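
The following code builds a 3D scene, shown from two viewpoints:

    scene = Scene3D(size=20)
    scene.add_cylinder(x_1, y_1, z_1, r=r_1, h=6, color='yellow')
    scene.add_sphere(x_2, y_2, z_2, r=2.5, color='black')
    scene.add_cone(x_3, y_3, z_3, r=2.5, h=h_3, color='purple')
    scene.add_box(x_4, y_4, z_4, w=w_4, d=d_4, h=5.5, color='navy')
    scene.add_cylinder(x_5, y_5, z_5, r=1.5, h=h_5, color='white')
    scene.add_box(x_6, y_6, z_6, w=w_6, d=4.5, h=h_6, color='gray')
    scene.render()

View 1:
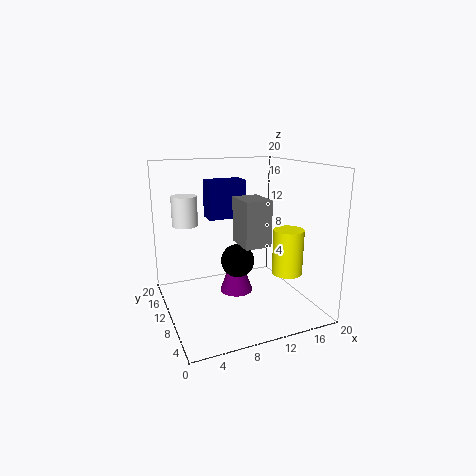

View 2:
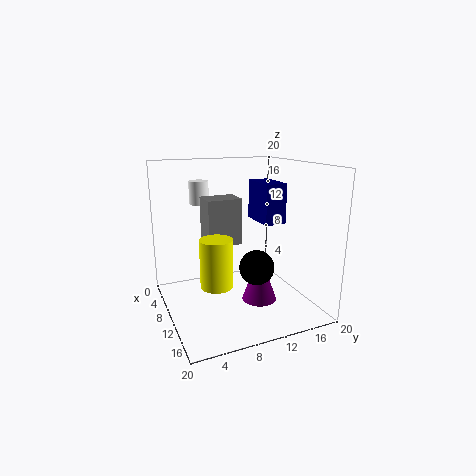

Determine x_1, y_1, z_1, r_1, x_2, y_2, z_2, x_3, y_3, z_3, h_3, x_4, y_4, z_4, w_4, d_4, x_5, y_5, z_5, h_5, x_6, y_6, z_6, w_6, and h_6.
x_1 = 15; y_1 = 5; z_1 = 6; r_1 = 2; x_2 = 11; y_2 = 12.5; z_2 = 5.5; x_3 = 11; y_3 = 13; z_3 = 0.5; h_3 = 7; x_4 = 7; y_4 = 13; z_4 = 12; w_4 = 5.5; d_4 = 3; x_5 = 2; y_5 = 7; z_5 = 13.5; h_5 = 3.5; x_6 = 9; y_6 = 5; z_6 = 10; w_6 = 3.5; h_6 = 6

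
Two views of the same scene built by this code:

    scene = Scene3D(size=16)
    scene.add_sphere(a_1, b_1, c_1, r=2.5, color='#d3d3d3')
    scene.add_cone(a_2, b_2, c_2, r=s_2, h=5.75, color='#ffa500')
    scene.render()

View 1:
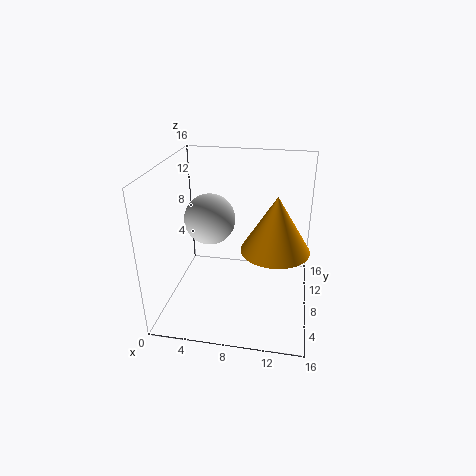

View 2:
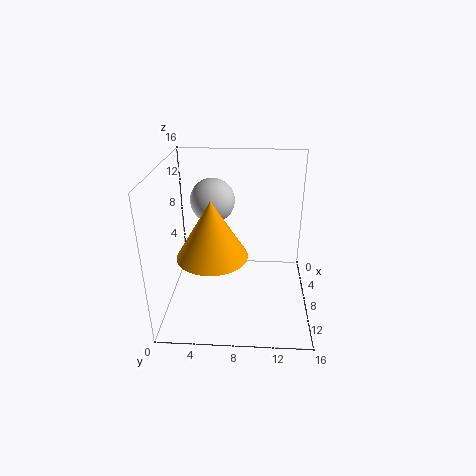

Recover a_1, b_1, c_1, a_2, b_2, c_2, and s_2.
a_1 = 5.75
b_1 = 5
c_1 = 11.5
a_2 = 12.25
b_2 = 5.75
c_2 = 8.25
s_2 = 3.5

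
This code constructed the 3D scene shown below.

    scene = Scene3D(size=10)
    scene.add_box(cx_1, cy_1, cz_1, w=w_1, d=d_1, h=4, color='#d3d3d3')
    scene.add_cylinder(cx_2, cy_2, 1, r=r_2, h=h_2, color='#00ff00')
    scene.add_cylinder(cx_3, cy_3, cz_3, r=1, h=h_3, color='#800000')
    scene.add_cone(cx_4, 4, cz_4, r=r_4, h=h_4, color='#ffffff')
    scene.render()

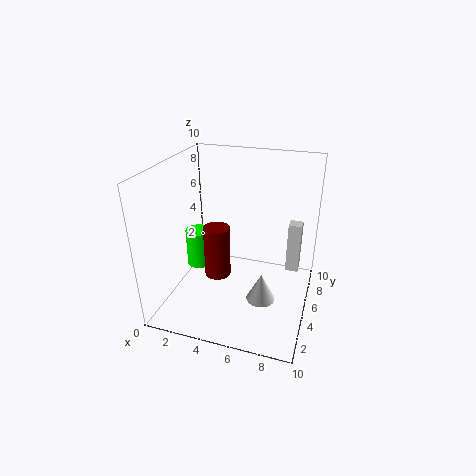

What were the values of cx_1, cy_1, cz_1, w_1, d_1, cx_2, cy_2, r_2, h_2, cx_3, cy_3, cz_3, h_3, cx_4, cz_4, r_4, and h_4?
cx_1 = 8; cy_1 = 8; cz_1 = 1; w_1 = 1; d_1 = 1; cx_2 = 1; cy_2 = 7; r_2 = 1; h_2 = 3; cx_3 = 3; cy_3 = 6; cz_3 = 1; h_3 = 4; cx_4 = 7; cz_4 = 1; r_4 = 1; h_4 = 2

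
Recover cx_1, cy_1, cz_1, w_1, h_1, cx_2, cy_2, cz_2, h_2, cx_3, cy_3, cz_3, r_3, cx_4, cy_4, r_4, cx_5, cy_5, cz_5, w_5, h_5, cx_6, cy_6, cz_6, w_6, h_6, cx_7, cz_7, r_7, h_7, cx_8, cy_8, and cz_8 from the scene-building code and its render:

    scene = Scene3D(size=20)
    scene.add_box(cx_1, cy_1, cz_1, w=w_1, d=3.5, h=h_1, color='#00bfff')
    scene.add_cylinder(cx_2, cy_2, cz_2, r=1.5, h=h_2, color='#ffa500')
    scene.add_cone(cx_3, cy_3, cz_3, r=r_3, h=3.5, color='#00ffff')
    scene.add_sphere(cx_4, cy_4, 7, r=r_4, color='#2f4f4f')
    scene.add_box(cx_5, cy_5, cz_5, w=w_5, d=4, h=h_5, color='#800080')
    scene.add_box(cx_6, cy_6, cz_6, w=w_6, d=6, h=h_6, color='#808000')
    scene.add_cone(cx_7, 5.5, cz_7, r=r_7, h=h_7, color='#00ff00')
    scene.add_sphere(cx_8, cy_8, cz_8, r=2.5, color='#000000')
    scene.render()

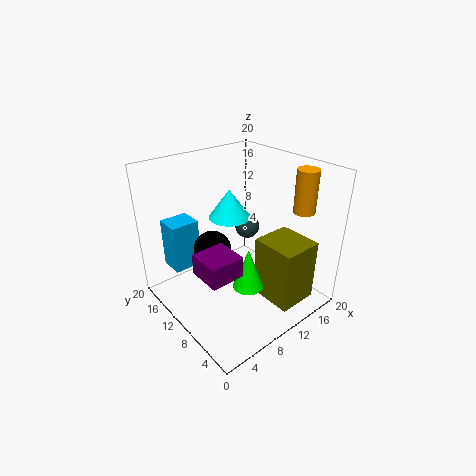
cx_1 = 2.5, cy_1 = 14.5, cz_1 = 5, w_1 = 4, h_1 = 7, cx_2 = 17.5, cy_2 = 5, cz_2 = 13.5, h_2 = 6, cx_3 = 7, cy_3 = 8, cz_3 = 15, r_3 = 2.5, cx_4 = 17, cy_4 = 16, r_4 = 2, cx_5 = 0.5, cy_5 = 2.5, cz_5 = 10.5, w_5 = 4, h_5 = 2.5, cx_6 = 10.5, cy_6 = 1, cz_6 = 2.5, w_6 = 5.5, h_6 = 8.5, cx_7 = 8, cz_7 = 5.5, r_7 = 2, h_7 = 5.5, cx_8 = 6, cy_8 = 10.5, cz_8 = 9.5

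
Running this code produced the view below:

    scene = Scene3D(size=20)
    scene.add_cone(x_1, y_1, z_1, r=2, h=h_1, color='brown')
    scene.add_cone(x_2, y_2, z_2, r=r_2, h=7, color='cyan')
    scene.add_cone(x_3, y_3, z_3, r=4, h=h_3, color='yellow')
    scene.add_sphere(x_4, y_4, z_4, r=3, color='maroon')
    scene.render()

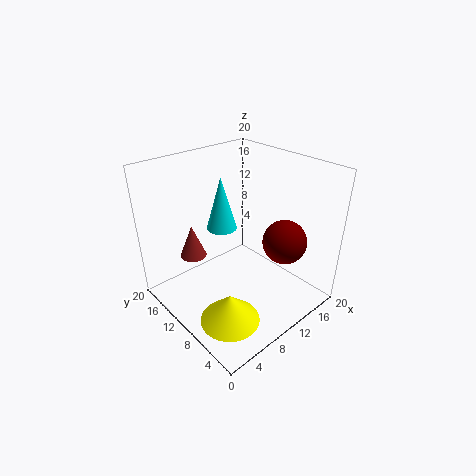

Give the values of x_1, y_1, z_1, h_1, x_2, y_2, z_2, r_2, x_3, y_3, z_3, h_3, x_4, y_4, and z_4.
x_1 = 7; y_1 = 17; z_1 = 5; h_1 = 5; x_2 = 8; y_2 = 11; z_2 = 12; r_2 = 2; x_3 = 5; y_3 = 6; z_3 = 1; h_3 = 4; x_4 = 14; y_4 = 5; z_4 = 10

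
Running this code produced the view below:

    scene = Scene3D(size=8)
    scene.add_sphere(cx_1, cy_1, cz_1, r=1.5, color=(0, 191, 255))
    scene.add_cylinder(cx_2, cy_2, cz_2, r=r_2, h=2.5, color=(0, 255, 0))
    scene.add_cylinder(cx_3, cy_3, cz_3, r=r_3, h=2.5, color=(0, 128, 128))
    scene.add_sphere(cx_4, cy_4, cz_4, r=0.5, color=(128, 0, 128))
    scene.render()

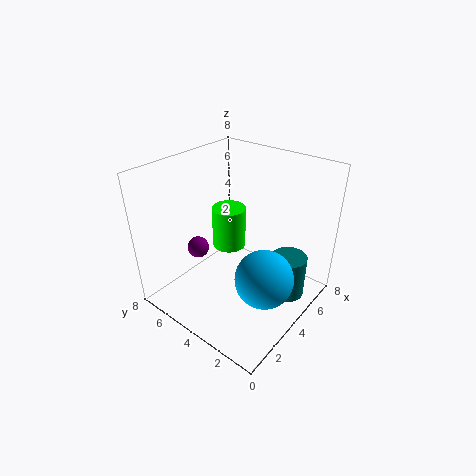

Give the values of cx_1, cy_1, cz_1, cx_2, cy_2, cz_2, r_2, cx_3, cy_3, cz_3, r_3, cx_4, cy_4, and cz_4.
cx_1 = 3; cy_1 = 1.5; cz_1 = 3; cx_2 = 5; cy_2 = 5.5; cz_2 = 2.5; r_2 = 1; cx_3 = 5.5; cy_3 = 1.5; cz_3 = 0.5; r_3 = 1; cx_4 = 1; cy_4 = 4; cz_4 = 5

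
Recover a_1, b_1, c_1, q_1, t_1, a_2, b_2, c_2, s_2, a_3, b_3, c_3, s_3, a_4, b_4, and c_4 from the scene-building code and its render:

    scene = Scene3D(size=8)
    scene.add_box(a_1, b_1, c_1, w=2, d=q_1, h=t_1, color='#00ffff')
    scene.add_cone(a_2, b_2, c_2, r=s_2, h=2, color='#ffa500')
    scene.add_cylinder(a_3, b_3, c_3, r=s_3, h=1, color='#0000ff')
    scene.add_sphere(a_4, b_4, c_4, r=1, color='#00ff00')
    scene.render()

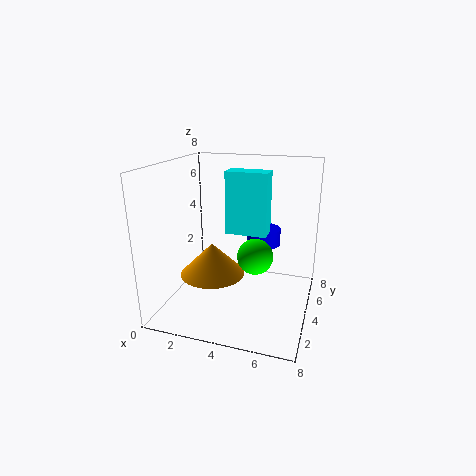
a_1 = 4; b_1 = 2; c_1 = 5; q_1 = 1; t_1 = 3; a_2 = 2; b_2 = 5; c_2 = 1; s_2 = 2; a_3 = 5; b_3 = 6; c_3 = 3; s_3 = 1; a_4 = 5; b_4 = 4; c_4 = 3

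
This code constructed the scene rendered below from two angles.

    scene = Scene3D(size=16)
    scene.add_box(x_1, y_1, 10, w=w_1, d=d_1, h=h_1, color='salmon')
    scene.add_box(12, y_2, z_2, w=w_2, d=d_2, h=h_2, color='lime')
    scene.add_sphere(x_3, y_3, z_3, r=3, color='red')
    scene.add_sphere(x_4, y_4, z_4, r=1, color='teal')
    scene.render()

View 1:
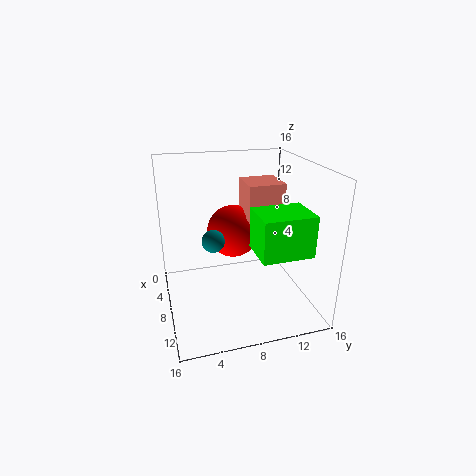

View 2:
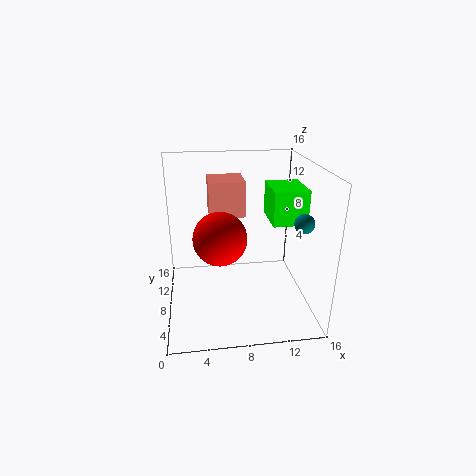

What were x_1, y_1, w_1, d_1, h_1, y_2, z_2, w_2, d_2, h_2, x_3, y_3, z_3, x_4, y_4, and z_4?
x_1 = 5
y_1 = 9
w_1 = 4
d_1 = 4
h_1 = 4
y_2 = 8
z_2 = 9
w_2 = 4
d_2 = 5
h_2 = 4
x_3 = 6
y_3 = 8
z_3 = 8
x_4 = 14
y_4 = 4
z_4 = 11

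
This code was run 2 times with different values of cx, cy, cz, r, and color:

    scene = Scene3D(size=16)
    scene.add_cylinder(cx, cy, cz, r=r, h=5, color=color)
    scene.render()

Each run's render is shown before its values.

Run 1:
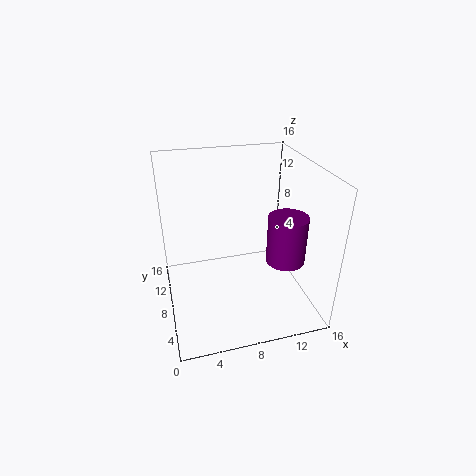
cx = 12, cy = 4, cz = 7, r = 2, color = 'purple'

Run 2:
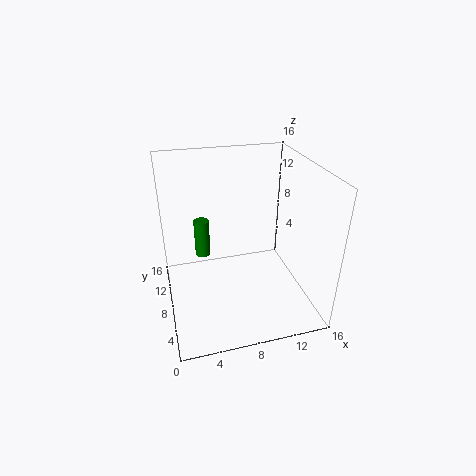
cx = 5, cy = 15, cz = 2, r = 1, color = 'green'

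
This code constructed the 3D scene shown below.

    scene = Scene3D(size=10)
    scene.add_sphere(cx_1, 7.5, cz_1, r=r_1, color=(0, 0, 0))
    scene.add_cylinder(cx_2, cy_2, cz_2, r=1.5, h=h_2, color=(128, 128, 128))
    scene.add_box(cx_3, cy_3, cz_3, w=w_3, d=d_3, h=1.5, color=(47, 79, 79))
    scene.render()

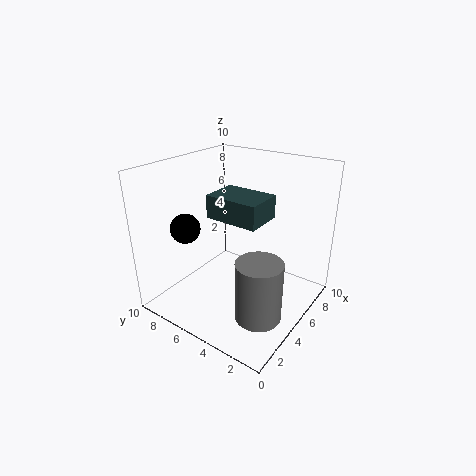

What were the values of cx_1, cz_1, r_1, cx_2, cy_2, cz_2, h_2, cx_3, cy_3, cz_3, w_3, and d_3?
cx_1 = 2.5; cz_1 = 6; r_1 = 1; cx_2 = 3; cy_2 = 2; cz_2 = 1; h_2 = 4; cx_3 = 3; cy_3 = 2.5; cz_3 = 7; w_3 = 2.5; d_3 = 3.5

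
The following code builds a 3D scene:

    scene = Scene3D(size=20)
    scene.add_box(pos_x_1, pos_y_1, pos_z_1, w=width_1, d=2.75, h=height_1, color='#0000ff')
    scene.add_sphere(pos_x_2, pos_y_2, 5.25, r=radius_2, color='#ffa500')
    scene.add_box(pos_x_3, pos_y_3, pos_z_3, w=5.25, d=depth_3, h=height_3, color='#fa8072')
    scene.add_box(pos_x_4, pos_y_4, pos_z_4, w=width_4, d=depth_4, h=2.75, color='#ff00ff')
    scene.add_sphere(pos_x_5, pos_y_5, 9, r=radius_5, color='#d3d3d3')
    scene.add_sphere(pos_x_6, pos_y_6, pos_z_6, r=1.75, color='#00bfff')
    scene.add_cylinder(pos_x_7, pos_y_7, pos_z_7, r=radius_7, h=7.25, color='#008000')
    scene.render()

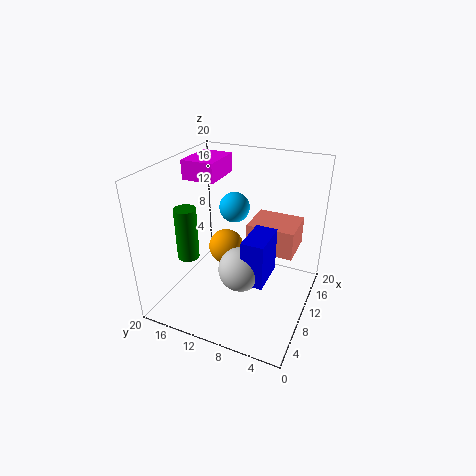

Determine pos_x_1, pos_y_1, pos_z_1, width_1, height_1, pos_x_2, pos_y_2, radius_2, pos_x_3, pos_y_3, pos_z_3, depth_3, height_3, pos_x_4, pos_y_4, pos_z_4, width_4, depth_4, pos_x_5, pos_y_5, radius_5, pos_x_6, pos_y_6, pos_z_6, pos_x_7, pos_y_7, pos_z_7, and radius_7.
pos_x_1 = 3.5
pos_y_1 = 4
pos_z_1 = 7.75
width_1 = 5
height_1 = 5.75
pos_x_2 = 14.25
pos_y_2 = 14
radius_2 = 2.75
pos_x_3 = 8.75
pos_y_3 = 2
pos_z_3 = 9.25
depth_3 = 6.25
height_3 = 3.75
pos_x_4 = 10.5
pos_y_4 = 14
pos_z_4 = 17
width_4 = 6.25
depth_4 = 4.75
pos_x_5 = 4.75
pos_y_5 = 7.25
radius_5 = 2.75
pos_x_6 = 5.75
pos_y_6 = 8.5
pos_z_6 = 16.75
pos_x_7 = 6.5
pos_y_7 = 16
pos_z_7 = 7.5
radius_7 = 1.5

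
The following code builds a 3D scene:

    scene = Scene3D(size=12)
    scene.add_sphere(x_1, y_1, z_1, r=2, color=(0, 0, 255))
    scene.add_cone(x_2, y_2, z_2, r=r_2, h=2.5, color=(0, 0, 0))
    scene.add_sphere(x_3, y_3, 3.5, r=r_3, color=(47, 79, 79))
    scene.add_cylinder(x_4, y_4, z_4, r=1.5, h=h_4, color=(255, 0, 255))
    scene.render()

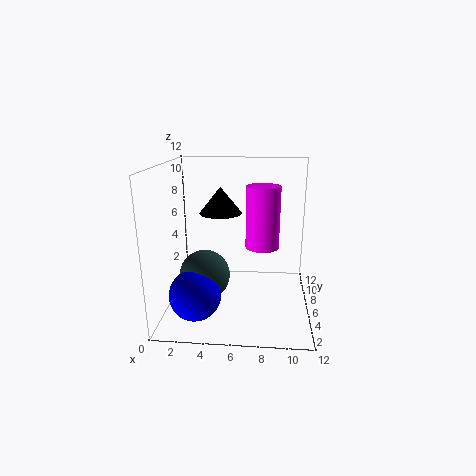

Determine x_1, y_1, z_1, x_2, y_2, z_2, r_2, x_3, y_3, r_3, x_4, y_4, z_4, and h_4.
x_1 = 3, y_1 = 2.5, z_1 = 2.5, x_2 = 4, y_2 = 10, z_2 = 7, r_2 = 2, x_3 = 3.5, y_3 = 4, r_3 = 2, x_4 = 8, y_4 = 8, z_4 = 4.5, h_4 = 5.5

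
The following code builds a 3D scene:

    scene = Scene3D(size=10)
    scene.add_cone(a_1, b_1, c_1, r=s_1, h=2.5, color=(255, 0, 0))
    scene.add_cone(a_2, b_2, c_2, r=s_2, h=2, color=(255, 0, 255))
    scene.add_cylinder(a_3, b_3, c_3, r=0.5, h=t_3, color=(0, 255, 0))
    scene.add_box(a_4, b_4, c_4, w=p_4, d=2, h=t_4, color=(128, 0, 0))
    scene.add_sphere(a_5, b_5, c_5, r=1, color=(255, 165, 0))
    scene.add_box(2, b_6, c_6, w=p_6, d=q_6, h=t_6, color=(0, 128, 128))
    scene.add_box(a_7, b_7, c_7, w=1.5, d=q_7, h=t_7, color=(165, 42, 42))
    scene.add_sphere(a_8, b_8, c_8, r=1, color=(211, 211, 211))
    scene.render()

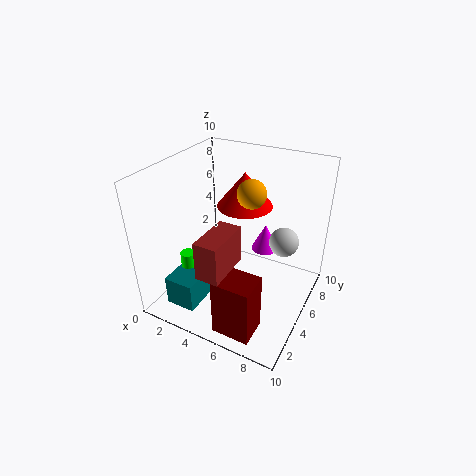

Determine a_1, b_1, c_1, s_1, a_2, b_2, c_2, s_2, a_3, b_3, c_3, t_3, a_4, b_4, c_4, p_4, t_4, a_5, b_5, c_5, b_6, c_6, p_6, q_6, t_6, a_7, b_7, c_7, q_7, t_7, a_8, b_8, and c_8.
a_1 = 4.5; b_1 = 7; c_1 = 6.5; s_1 = 2; a_2 = 6; b_2 = 7.5; c_2 = 3; s_2 = 1; a_3 = 2.5; b_3 = 2.5; c_3 = 2; t_3 = 2.5; a_4 = 5.5; b_4 = 0.5; c_4 = 0.5; p_4 = 2.5; t_4 = 4; a_5 = 5.5; b_5 = 6; c_5 = 8; b_6 = 0.5; c_6 = 1.5; p_6 = 2; q_6 = 2.5; t_6 = 2; a_7 = 4.5; b_7 = 0.5; c_7 = 4.5; q_7 = 3; t_7 = 2.5; a_8 = 8; b_8 = 6; c_8 = 5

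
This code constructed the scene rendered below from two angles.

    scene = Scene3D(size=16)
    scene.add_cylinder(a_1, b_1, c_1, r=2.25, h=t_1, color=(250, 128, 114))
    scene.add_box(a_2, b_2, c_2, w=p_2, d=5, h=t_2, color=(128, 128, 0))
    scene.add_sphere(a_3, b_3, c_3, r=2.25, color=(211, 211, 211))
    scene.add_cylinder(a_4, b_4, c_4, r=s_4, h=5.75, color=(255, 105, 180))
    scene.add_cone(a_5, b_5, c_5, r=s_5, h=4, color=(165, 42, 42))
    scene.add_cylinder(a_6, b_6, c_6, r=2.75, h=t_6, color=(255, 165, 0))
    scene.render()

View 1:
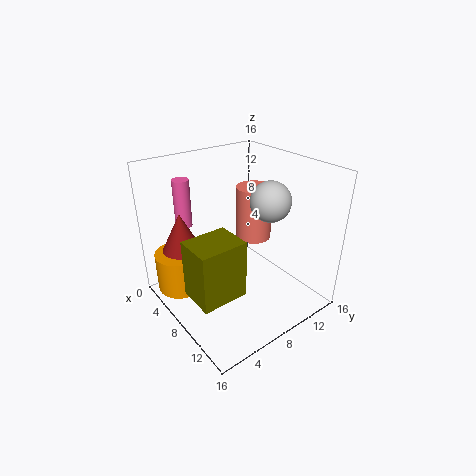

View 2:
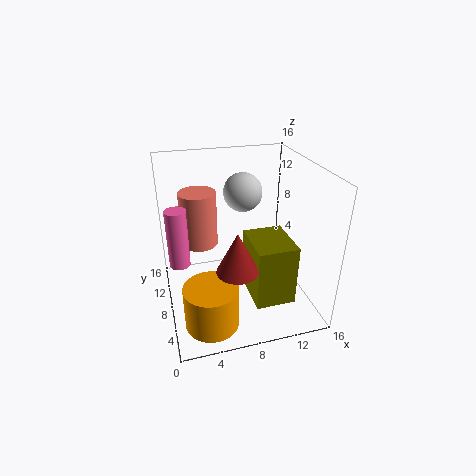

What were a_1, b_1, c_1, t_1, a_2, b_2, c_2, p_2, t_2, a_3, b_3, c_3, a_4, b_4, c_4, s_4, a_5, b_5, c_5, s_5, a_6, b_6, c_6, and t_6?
a_1 = 4.5; b_1 = 13.25; c_1 = 5; t_1 = 6.75; a_2 = 8; b_2 = 1; c_2 = 3.75; p_2 = 4; t_2 = 6.25; a_3 = 9.5; b_3 = 11.25; c_3 = 12; a_4 = 1.25; b_4 = 5; c_4 = 7.75; s_4 = 1; a_5 = 6.25; b_5 = 2; c_5 = 8; s_5 = 2; a_6 = 3.75; b_6 = 2.75; c_6 = 1.5; t_6 = 4.5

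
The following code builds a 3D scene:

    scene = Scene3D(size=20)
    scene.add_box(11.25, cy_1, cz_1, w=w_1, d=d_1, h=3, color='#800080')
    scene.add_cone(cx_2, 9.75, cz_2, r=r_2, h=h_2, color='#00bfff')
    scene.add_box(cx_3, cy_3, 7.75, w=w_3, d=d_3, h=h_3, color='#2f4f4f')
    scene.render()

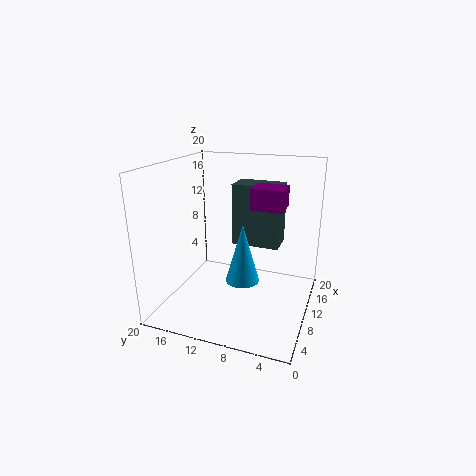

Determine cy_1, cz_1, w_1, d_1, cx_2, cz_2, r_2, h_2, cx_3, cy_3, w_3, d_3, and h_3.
cy_1 = 4.25
cz_1 = 13.75
w_1 = 4
d_1 = 4.5
cx_2 = 11.25
cz_2 = 2.75
r_2 = 2.5
h_2 = 8.75
cx_3 = 12.75
cy_3 = 5
w_3 = 4.25
d_3 = 7
h_3 = 9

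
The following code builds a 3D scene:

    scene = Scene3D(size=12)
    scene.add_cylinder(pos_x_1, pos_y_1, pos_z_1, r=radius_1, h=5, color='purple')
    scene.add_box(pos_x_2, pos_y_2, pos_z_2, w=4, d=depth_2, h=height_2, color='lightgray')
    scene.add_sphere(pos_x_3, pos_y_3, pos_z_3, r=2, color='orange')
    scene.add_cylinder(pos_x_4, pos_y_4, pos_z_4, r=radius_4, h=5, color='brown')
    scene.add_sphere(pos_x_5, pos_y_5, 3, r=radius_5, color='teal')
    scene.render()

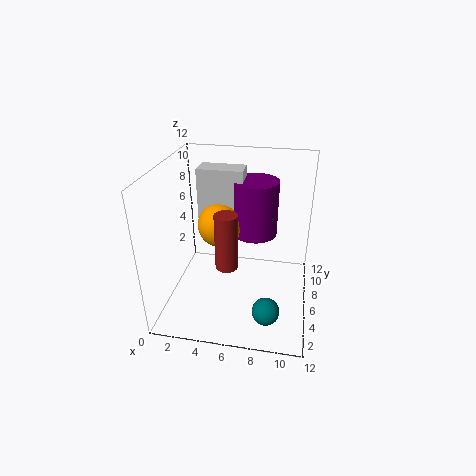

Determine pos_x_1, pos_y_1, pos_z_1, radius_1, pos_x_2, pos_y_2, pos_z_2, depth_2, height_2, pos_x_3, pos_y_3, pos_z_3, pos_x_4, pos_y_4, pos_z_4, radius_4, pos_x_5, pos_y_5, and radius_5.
pos_x_1 = 7
pos_y_1 = 9
pos_z_1 = 5
radius_1 = 2
pos_x_2 = 2
pos_y_2 = 8
pos_z_2 = 6
depth_2 = 2
height_2 = 5
pos_x_3 = 4
pos_y_3 = 8
pos_z_3 = 6
pos_x_4 = 5
pos_y_4 = 6
pos_z_4 = 3
radius_4 = 1
pos_x_5 = 9
pos_y_5 = 1
radius_5 = 1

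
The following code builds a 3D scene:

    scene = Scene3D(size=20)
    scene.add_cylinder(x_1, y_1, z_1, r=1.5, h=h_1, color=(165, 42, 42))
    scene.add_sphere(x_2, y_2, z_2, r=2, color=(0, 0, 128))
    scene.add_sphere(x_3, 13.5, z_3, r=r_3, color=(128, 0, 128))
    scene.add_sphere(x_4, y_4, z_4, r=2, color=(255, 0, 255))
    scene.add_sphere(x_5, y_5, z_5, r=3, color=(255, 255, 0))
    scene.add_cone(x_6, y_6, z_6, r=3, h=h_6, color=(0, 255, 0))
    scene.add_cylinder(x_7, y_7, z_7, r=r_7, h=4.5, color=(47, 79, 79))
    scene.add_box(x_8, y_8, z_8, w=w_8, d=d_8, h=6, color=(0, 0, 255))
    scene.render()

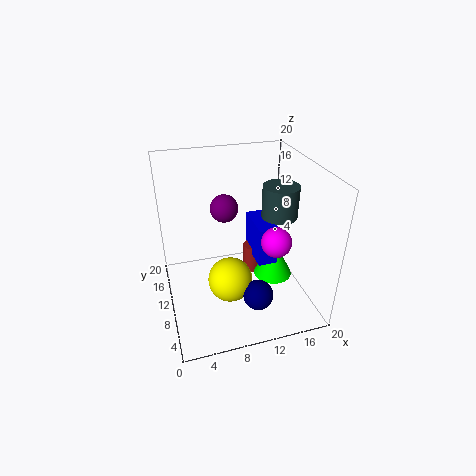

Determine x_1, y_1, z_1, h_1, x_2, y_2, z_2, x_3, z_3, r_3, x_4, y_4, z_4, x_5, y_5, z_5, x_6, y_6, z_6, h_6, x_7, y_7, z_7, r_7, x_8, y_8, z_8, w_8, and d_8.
x_1 = 14
y_1 = 15
z_1 = 0.5
h_1 = 4.5
x_2 = 11
y_2 = 4
z_2 = 4.5
x_3 = 9
z_3 = 13
r_3 = 2
x_4 = 14
y_4 = 6
z_4 = 11
x_5 = 8
y_5 = 7
z_5 = 5.5
x_6 = 16.5
y_6 = 12
z_6 = 1
h_6 = 6
x_7 = 16
y_7 = 10
z_7 = 12.5
r_7 = 2.5
x_8 = 13.5
y_8 = 10.5
z_8 = 4
w_8 = 3
d_8 = 6.5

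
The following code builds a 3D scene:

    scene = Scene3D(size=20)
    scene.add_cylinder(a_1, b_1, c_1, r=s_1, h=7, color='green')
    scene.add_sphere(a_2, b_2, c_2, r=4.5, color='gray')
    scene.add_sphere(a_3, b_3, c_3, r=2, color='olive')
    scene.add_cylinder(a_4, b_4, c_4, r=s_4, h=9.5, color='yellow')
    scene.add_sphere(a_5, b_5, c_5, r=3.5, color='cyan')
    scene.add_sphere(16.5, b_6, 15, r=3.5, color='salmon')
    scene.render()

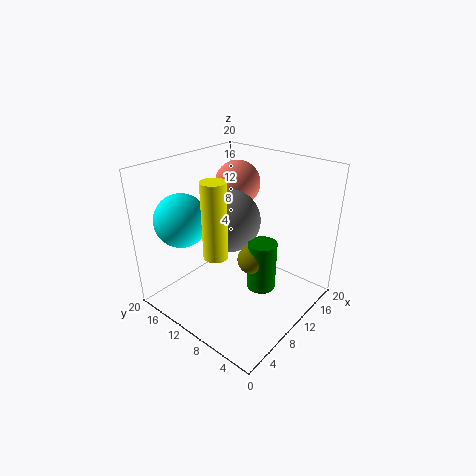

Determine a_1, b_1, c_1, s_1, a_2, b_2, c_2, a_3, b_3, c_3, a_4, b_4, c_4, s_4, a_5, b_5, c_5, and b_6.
a_1 = 11
b_1 = 6.5
c_1 = 3
s_1 = 2
a_2 = 11
b_2 = 12.5
c_2 = 11.5
a_3 = 10
b_3 = 7.5
c_3 = 7.5
a_4 = 4
b_4 = 8.5
c_4 = 10.5
s_4 = 1.5
a_5 = 4
b_5 = 14.5
c_5 = 13.5
b_6 = 15.5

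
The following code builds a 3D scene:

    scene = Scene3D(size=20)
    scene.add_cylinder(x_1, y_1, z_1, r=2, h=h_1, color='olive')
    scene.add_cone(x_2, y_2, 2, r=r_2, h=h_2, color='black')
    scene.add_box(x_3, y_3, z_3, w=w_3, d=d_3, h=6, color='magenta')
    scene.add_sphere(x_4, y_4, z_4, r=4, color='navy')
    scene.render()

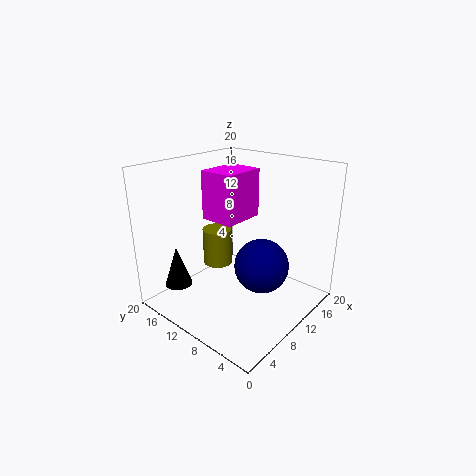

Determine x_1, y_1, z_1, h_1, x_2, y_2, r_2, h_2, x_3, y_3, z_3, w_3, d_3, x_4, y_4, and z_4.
x_1 = 8
y_1 = 12
z_1 = 6.5
h_1 = 5
x_2 = 5
y_2 = 17.5
r_2 = 2
h_2 = 6
x_3 = 5
y_3 = 7
z_3 = 14
w_3 = 5.5
d_3 = 4.5
x_4 = 13
y_4 = 8
z_4 = 5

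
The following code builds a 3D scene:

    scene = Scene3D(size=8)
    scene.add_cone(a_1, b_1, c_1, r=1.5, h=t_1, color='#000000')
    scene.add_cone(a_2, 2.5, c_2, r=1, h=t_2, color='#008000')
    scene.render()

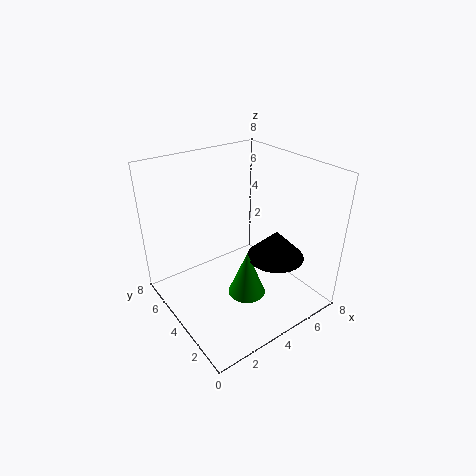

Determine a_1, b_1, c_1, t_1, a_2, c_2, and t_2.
a_1 = 5, b_1 = 2, c_1 = 3.5, t_1 = 1.5, a_2 = 3.5, c_2 = 1.5, t_2 = 2.5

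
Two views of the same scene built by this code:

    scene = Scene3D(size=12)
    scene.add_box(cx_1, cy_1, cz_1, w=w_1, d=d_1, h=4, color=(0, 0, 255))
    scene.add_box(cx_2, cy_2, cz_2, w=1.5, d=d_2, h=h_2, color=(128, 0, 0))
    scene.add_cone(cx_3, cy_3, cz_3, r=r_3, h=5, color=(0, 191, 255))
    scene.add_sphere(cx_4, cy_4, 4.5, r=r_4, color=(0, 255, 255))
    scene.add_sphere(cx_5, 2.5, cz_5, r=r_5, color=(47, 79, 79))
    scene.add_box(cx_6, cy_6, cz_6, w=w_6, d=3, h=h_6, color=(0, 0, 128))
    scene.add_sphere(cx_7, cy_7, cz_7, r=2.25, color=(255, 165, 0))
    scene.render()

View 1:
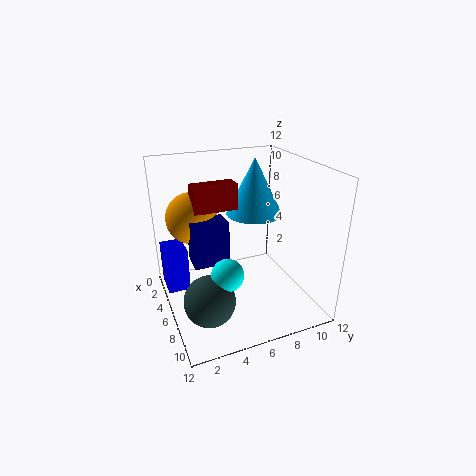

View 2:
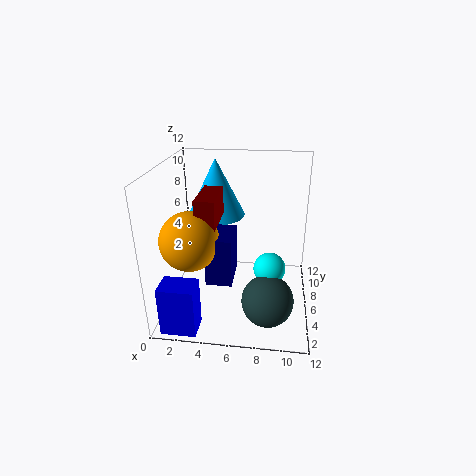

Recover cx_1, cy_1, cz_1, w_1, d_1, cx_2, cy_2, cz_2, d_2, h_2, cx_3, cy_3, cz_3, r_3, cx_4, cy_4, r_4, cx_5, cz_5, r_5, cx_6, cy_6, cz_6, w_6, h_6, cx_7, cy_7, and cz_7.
cx_1 = 0.75
cy_1 = 0.25
cz_1 = 0.25
w_1 = 2.75
d_1 = 2
cx_2 = 3.25
cy_2 = 2.75
cz_2 = 8
d_2 = 3.75
h_2 = 2.25
cx_3 = 3.75
cy_3 = 8.5
cz_3 = 7
r_3 = 2.5
cx_4 = 8.75
cy_4 = 4
r_4 = 1.25
cx_5 = 8.75
cz_5 = 2.5
r_5 = 2
cx_6 = 4
cy_6 = 2.25
cz_6 = 3.75
w_6 = 2
h_6 = 3.75
cx_7 = 2.75
cy_7 = 3
cz_7 = 7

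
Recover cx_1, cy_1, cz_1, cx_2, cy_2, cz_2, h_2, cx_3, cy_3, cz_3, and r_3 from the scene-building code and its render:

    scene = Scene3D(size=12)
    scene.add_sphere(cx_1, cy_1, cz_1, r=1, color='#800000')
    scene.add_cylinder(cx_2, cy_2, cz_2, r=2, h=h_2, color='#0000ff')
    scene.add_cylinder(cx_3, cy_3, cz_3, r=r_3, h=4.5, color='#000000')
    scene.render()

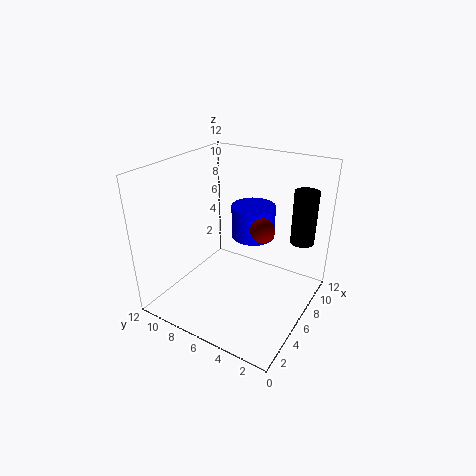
cx_1 = 6.5
cy_1 = 4
cz_1 = 7
cx_2 = 9.5
cy_2 = 6.5
cz_2 = 4.5
h_2 = 3
cx_3 = 9
cy_3 = 1.5
cz_3 = 5.5
r_3 = 1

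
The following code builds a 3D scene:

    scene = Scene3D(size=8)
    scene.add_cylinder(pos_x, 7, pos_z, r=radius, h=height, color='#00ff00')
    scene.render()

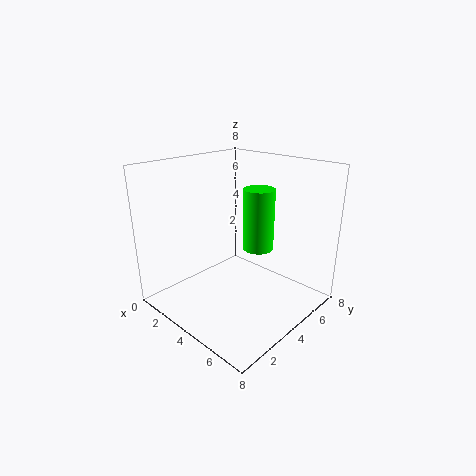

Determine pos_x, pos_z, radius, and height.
pos_x = 3, pos_z = 2, radius = 1, height = 4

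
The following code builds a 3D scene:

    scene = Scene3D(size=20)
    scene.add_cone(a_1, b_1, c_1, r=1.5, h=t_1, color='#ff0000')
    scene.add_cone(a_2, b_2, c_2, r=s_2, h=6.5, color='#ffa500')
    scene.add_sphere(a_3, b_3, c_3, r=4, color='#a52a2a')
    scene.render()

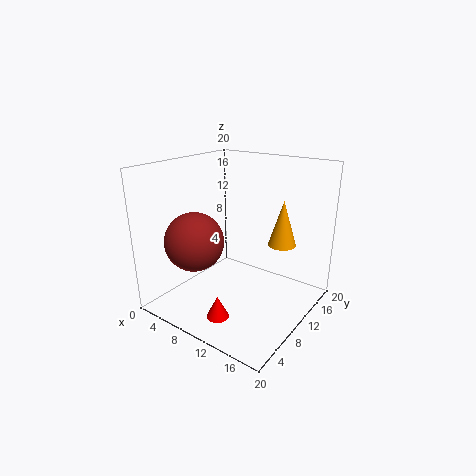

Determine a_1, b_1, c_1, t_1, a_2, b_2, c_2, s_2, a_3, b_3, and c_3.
a_1 = 11, b_1 = 4, c_1 = 1, t_1 = 3, a_2 = 14.5, b_2 = 14.5, c_2 = 8.5, s_2 = 2, a_3 = 6, b_3 = 5.5, c_3 = 10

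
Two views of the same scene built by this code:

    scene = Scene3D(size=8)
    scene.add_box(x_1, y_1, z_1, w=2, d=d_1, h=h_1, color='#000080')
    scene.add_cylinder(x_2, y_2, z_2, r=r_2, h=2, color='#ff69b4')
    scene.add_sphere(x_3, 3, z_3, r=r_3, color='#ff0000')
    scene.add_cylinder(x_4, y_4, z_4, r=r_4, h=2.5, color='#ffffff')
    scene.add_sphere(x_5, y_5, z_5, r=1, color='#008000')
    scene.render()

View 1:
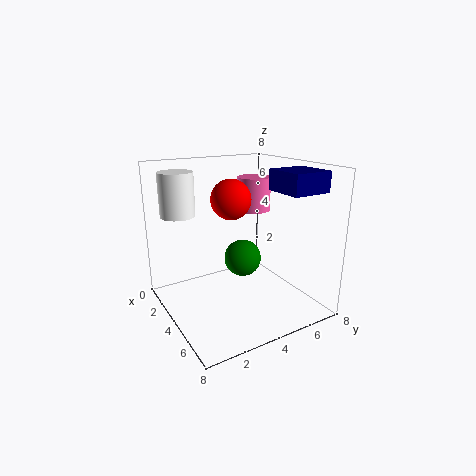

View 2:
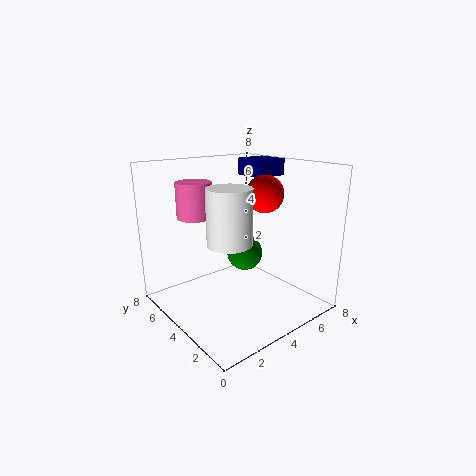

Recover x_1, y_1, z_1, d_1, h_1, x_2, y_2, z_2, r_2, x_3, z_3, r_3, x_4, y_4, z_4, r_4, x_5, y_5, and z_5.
x_1 = 6, y_1 = 4.5, z_1 = 7, d_1 = 2, h_1 = 1, x_2 = 2.5, y_2 = 6, z_2 = 5, r_2 = 1, x_3 = 5, z_3 = 6.5, r_3 = 1, x_4 = 1.5, y_4 = 1.5, z_4 = 5, r_4 = 1, x_5 = 4.5, y_5 = 4, z_5 = 3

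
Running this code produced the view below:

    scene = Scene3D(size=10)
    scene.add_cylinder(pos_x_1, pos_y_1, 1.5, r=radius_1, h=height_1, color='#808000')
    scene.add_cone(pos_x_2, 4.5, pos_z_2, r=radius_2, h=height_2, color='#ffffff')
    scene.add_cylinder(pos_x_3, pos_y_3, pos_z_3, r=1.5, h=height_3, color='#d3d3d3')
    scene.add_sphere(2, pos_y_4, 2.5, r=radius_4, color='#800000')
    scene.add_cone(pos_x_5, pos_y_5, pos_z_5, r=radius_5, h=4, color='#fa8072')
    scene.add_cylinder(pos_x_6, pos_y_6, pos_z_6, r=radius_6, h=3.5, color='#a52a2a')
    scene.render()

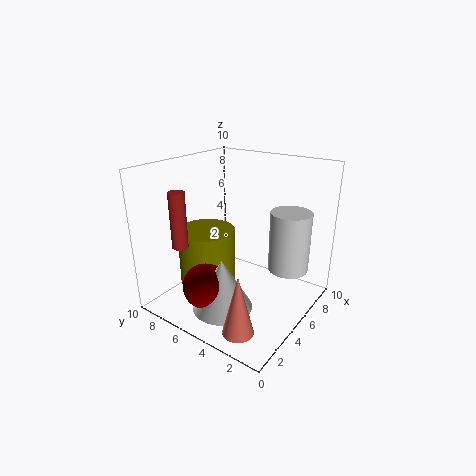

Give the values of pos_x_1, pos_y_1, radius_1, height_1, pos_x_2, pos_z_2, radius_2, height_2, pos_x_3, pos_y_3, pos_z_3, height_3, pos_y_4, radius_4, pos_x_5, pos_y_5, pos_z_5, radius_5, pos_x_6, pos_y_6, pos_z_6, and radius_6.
pos_x_1 = 4, pos_y_1 = 7, radius_1 = 2, height_1 = 4, pos_x_2 = 2.5, pos_z_2 = 1, radius_2 = 2, height_2 = 3.5, pos_x_3 = 8, pos_y_3 = 2.5, pos_z_3 = 2, height_3 = 4.5, pos_y_4 = 5.5, radius_4 = 1.5, pos_x_5 = 1.5, pos_y_5 = 2.5, pos_z_5 = 0.5, radius_5 = 1, pos_x_6 = 1, pos_y_6 = 6.5, pos_z_6 = 5.5, radius_6 = 0.5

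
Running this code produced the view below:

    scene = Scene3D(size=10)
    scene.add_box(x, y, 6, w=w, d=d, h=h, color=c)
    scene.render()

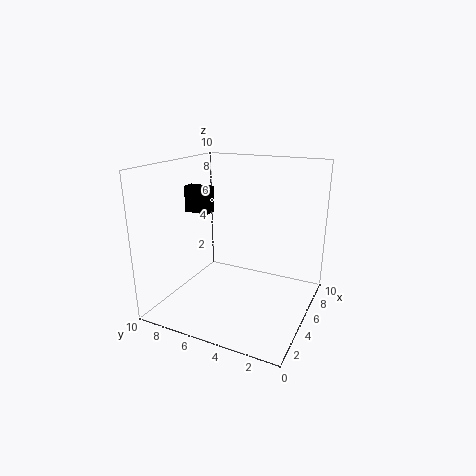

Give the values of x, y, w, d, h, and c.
x = 6, y = 8, w = 1, d = 2, h = 2, c = 'black'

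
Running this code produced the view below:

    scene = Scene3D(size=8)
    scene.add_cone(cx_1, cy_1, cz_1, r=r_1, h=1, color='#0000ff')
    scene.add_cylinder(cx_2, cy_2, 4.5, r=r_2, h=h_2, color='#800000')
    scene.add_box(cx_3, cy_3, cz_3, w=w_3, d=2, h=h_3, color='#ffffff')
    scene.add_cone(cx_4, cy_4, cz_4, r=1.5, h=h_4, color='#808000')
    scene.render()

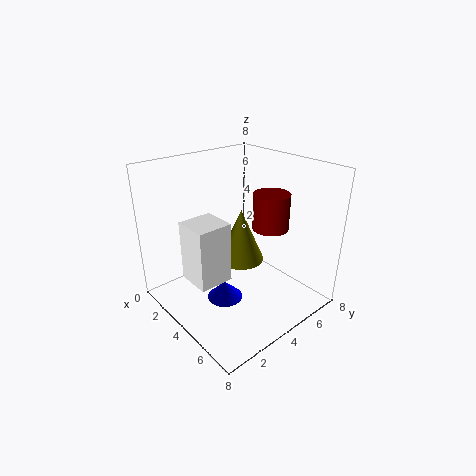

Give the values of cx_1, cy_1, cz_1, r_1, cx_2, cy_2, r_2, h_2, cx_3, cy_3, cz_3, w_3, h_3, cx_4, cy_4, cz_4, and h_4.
cx_1 = 4
cy_1 = 3
cz_1 = 0.5
r_1 = 1
cx_2 = 5
cy_2 = 5.5
r_2 = 1
h_2 = 2
cx_3 = 2
cy_3 = 1.5
cz_3 = 1.5
w_3 = 2
h_3 = 3.5
cx_4 = 2
cy_4 = 6
cz_4 = 1
h_4 = 3.5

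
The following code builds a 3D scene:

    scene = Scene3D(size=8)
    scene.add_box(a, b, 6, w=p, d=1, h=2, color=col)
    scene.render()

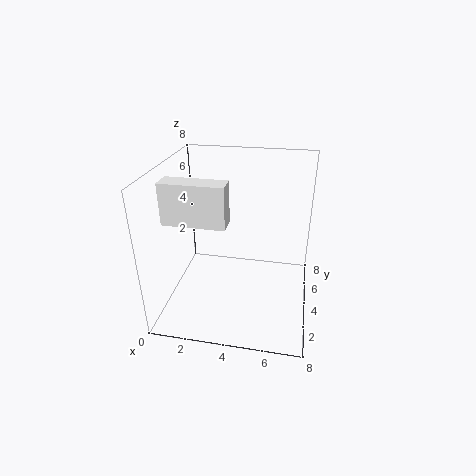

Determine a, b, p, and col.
a = 1; b = 1; p = 3; col = 'white'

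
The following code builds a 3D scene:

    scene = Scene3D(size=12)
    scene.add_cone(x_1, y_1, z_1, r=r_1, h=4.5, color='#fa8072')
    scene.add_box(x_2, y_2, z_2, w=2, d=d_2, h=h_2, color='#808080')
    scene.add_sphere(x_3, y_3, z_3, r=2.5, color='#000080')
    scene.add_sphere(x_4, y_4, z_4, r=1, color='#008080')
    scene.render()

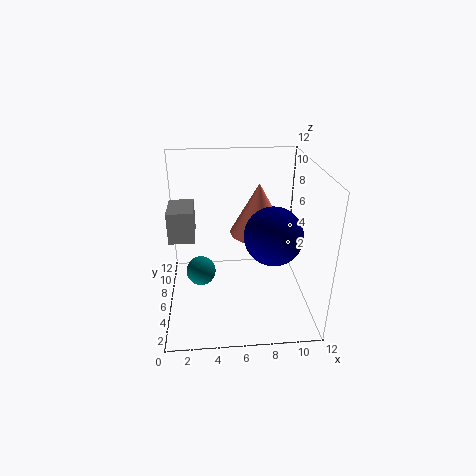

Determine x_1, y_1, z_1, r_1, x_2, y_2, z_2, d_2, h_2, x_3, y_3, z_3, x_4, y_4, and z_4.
x_1 = 8
y_1 = 8
z_1 = 5.5
r_1 = 2.5
x_2 = 0.5
y_2 = 4.5
z_2 = 6.5
d_2 = 3
h_2 = 2.5
x_3 = 9
y_3 = 6
z_3 = 6
x_4 = 3
y_4 = 1.5
z_4 = 6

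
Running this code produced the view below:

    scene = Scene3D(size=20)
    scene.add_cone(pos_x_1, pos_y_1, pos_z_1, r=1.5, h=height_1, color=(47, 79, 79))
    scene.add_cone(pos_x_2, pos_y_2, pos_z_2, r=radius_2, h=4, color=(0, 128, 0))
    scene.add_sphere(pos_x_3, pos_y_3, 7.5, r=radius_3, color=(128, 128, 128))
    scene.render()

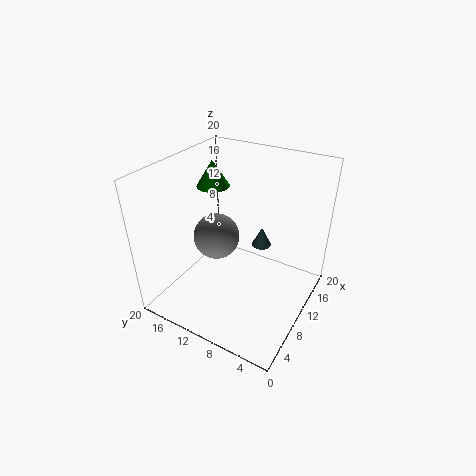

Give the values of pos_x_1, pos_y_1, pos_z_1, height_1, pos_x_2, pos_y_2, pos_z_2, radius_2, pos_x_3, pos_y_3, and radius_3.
pos_x_1 = 15.5; pos_y_1 = 9; pos_z_1 = 6; height_1 = 3; pos_x_2 = 14.5; pos_y_2 = 17; pos_z_2 = 14.5; radius_2 = 2.5; pos_x_3 = 12; pos_y_3 = 15; radius_3 = 3.5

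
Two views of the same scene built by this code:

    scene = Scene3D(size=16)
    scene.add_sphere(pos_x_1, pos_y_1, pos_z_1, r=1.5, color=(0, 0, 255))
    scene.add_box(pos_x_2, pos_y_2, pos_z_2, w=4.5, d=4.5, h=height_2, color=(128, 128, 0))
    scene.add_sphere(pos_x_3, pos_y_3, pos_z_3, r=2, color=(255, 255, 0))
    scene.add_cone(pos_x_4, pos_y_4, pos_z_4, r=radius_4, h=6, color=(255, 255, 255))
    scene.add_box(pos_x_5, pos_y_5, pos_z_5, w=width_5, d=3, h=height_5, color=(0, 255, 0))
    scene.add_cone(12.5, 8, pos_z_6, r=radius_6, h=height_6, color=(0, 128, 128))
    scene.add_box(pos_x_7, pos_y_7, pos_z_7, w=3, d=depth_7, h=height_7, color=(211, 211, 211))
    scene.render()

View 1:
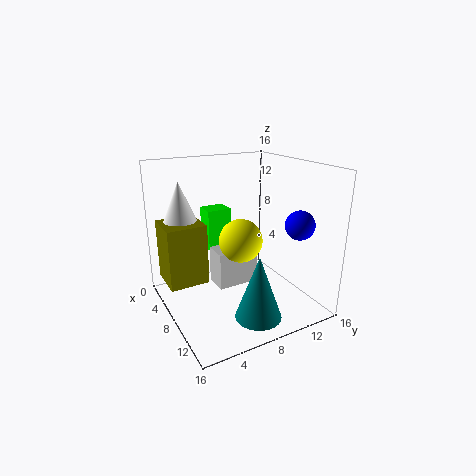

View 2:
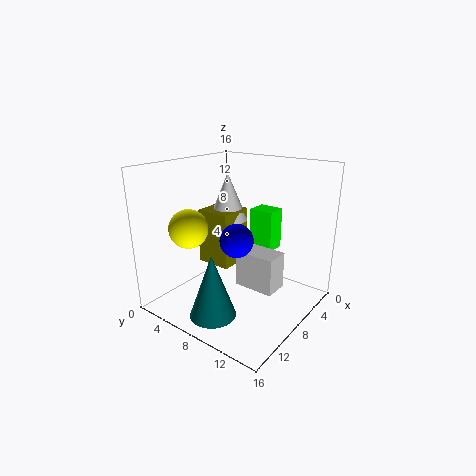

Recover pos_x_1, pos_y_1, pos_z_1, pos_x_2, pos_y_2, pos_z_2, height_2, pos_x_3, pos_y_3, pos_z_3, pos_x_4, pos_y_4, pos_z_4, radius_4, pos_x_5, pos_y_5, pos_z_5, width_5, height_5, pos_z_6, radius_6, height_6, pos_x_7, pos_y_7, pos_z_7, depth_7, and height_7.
pos_x_1 = 13.5; pos_y_1 = 12; pos_z_1 = 10.5; pos_x_2 = 2; pos_y_2 = 0.5; pos_z_2 = 2.5; height_2 = 7; pos_x_3 = 13; pos_y_3 = 5.5; pos_z_3 = 10; pos_x_4 = 3.5; pos_y_4 = 3; pos_z_4 = 8; radius_4 = 2.5; pos_x_5 = 1; pos_y_5 = 6.5; pos_z_5 = 5; width_5 = 2.5; height_5 = 5; pos_z_6 = 0.5; radius_6 = 2.5; height_6 = 7; pos_x_7 = 3.5; pos_y_7 = 6.5; pos_z_7 = 1; depth_7 = 5; height_7 = 4.5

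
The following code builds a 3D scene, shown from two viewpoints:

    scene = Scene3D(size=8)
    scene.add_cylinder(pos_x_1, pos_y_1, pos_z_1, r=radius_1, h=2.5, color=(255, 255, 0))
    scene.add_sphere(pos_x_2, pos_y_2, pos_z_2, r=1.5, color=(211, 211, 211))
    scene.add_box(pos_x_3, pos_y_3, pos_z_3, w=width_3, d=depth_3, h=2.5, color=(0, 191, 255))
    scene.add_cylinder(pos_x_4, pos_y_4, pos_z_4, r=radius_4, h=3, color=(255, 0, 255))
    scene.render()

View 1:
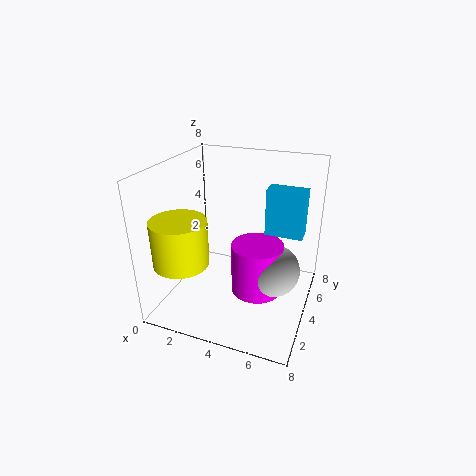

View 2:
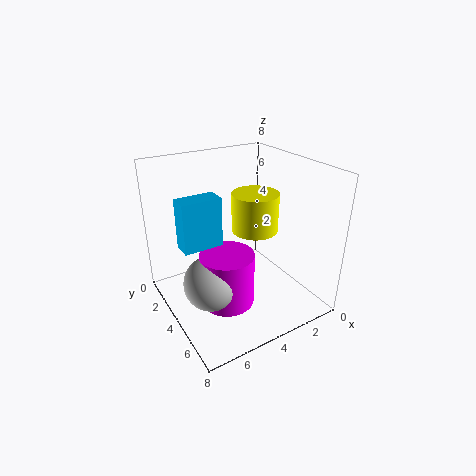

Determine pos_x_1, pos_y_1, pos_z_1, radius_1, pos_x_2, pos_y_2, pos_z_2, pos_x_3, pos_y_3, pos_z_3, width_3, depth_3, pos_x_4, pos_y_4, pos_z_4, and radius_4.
pos_x_1 = 1.5
pos_y_1 = 2
pos_z_1 = 3
radius_1 = 1.5
pos_x_2 = 6
pos_y_2 = 4.5
pos_z_2 = 2
pos_x_3 = 5.5
pos_y_3 = 4
pos_z_3 = 4.5
width_3 = 2
depth_3 = 1
pos_x_4 = 5
pos_y_4 = 4.5
pos_z_4 = 0.5
radius_4 = 1.5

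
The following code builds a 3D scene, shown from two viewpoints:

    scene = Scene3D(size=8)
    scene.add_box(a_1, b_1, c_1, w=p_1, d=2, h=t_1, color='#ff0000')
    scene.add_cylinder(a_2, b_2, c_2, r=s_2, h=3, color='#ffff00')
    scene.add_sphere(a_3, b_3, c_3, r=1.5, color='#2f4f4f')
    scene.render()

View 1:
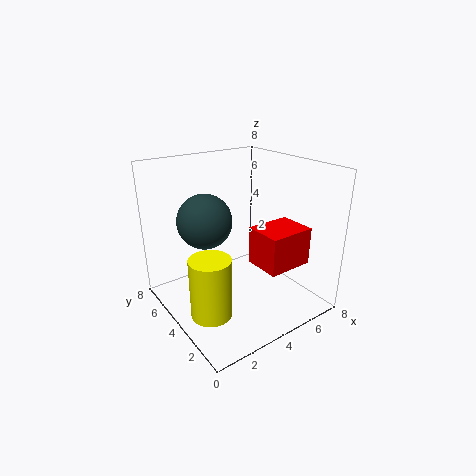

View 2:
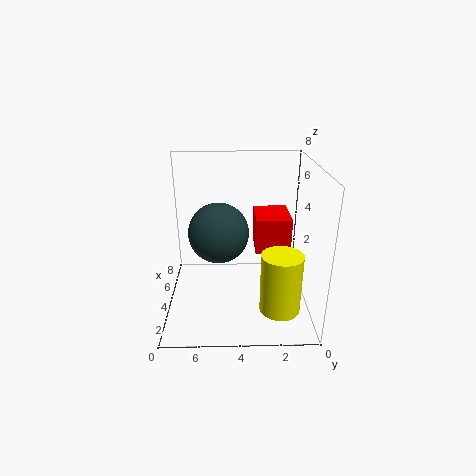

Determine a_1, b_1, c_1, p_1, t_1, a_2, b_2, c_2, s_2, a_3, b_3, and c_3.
a_1 = 4
b_1 = 1
c_1 = 3
p_1 = 2.5
t_1 = 2
a_2 = 1
b_2 = 2
c_2 = 1.5
s_2 = 1
a_3 = 2.5
b_3 = 5
c_3 = 5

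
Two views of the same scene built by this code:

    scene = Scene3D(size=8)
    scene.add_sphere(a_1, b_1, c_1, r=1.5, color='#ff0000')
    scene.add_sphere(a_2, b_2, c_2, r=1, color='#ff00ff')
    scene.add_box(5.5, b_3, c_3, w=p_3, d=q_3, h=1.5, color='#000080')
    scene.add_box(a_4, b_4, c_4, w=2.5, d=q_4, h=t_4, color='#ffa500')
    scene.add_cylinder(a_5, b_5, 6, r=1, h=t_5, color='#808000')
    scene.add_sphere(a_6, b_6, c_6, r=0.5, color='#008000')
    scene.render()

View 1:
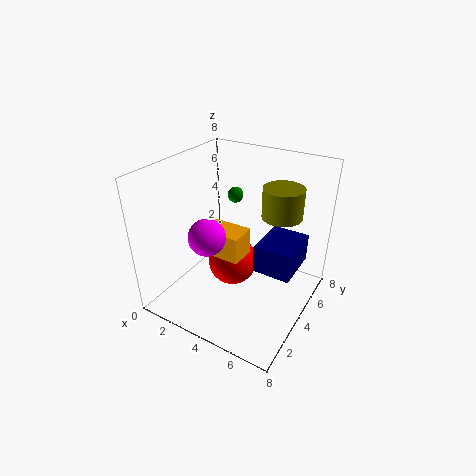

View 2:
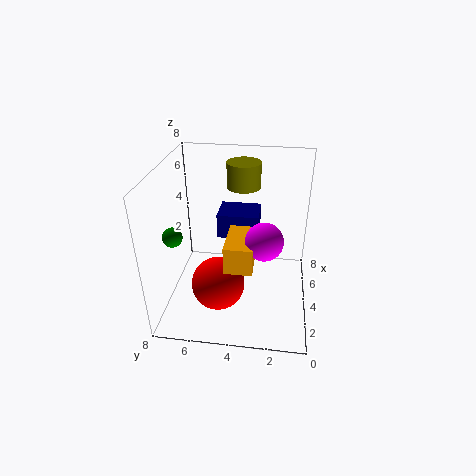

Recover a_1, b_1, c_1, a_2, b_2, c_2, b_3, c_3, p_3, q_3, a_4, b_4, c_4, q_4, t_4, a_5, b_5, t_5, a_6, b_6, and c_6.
a_1 = 3
b_1 = 5
c_1 = 1.5
a_2 = 3
b_2 = 2.5
c_2 = 4.5
b_3 = 3
c_3 = 3
p_3 = 2
q_3 = 2.5
a_4 = 2
b_4 = 3
c_4 = 3
q_4 = 1.5
t_4 = 1.5
a_5 = 6.5
b_5 = 4
t_5 = 1.5
a_6 = 2
b_6 = 7
c_6 = 5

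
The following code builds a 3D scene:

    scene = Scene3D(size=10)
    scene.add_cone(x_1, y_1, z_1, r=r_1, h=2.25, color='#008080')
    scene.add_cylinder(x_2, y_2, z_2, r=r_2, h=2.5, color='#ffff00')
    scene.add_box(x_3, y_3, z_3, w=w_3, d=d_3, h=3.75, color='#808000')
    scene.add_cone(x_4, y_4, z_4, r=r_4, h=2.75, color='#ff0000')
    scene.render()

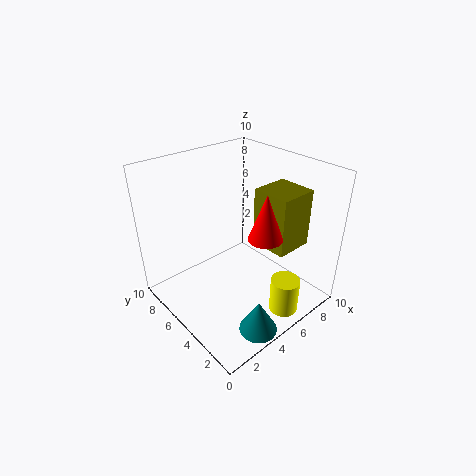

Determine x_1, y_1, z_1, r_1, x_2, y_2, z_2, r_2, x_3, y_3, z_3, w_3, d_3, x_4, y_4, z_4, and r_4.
x_1 = 3.5
y_1 = 1.25
z_1 = 0.25
r_1 = 1.25
x_2 = 6.25
y_2 = 1.5
z_2 = 0.25
r_2 = 1
x_3 = 5.25
y_3 = 1.25
z_3 = 5.25
w_3 = 2.5
d_3 = 2.5
x_4 = 4
y_4 = 1.5
z_4 = 7
r_4 = 1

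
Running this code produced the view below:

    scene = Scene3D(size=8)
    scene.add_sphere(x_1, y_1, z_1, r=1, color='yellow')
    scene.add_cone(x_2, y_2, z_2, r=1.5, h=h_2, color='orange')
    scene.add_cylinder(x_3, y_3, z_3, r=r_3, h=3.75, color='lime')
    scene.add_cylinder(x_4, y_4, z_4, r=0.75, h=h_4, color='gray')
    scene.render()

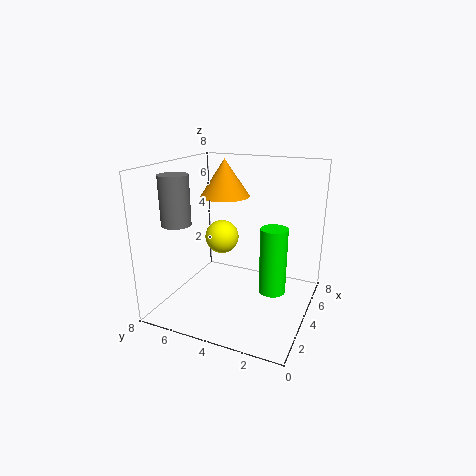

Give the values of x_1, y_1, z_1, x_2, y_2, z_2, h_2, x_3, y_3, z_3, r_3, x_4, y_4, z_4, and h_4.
x_1 = 5
y_1 = 5.5
z_1 = 3.5
x_2 = 6
y_2 = 5.75
z_2 = 5.75
h_2 = 2.25
x_3 = 4.25
y_3 = 2
z_3 = 1
r_3 = 0.75
x_4 = 1.5
y_4 = 6.25
z_4 = 5.25
h_4 = 2.5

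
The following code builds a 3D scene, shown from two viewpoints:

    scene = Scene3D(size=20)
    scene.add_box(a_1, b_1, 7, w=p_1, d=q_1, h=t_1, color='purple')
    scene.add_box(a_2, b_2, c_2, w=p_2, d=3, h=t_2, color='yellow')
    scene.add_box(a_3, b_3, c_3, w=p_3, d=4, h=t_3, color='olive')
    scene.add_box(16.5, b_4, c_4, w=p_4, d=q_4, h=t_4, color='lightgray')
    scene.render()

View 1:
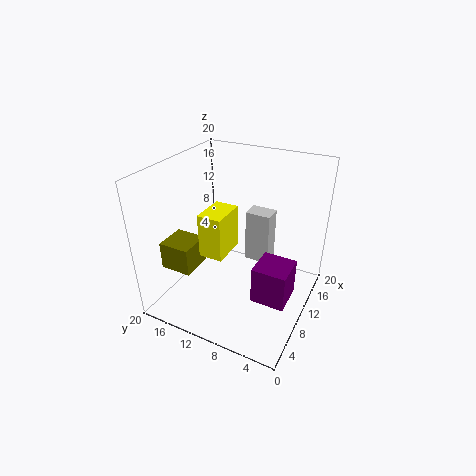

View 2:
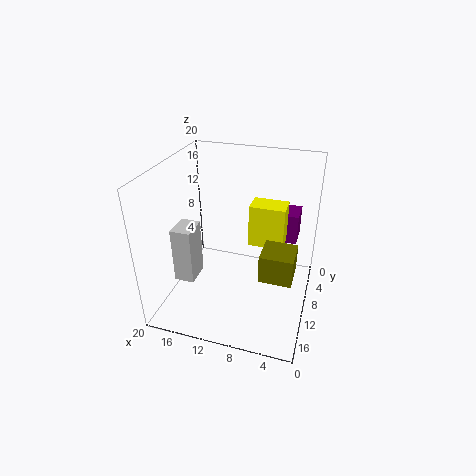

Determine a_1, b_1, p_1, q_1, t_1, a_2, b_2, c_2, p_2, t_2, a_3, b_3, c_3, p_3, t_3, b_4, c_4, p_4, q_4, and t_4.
a_1 = 2.5, b_1 = 0.5, p_1 = 4, q_1 = 4, t_1 = 4.5, a_2 = 3.5, b_2 = 9, c_2 = 10.5, p_2 = 4.5, t_2 = 5.5, a_3 = 1.5, b_3 = 12.5, c_3 = 8.5, p_3 = 4, t_3 = 3.5, b_4 = 8, c_4 = 2, p_4 = 3, q_4 = 4, t_4 = 8.5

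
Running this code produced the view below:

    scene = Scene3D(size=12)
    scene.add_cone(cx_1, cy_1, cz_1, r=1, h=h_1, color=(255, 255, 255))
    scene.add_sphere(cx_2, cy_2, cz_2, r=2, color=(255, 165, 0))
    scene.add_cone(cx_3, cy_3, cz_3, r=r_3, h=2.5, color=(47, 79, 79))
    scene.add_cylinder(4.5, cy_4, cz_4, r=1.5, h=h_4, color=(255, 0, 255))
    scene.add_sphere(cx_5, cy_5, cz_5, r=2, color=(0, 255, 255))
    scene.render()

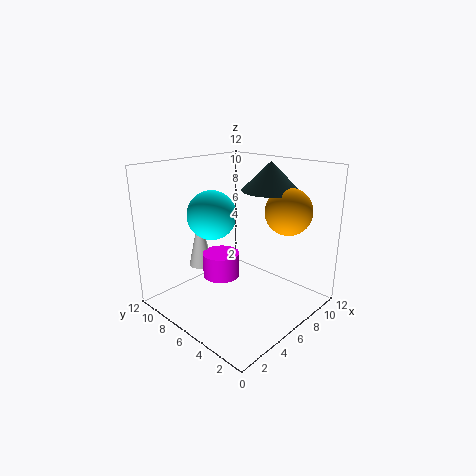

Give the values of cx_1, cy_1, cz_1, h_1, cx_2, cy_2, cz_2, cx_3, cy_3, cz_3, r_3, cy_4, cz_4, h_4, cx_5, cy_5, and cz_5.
cx_1 = 4, cy_1 = 8.5, cz_1 = 3.5, h_1 = 4.5, cx_2 = 9.5, cy_2 = 3.5, cz_2 = 8, cx_3 = 9.5, cy_3 = 5.5, cz_3 = 9.5, r_3 = 2.5, cy_4 = 6.5, cz_4 = 3, h_4 = 2, cx_5 = 4.5, cy_5 = 7.5, cz_5 = 8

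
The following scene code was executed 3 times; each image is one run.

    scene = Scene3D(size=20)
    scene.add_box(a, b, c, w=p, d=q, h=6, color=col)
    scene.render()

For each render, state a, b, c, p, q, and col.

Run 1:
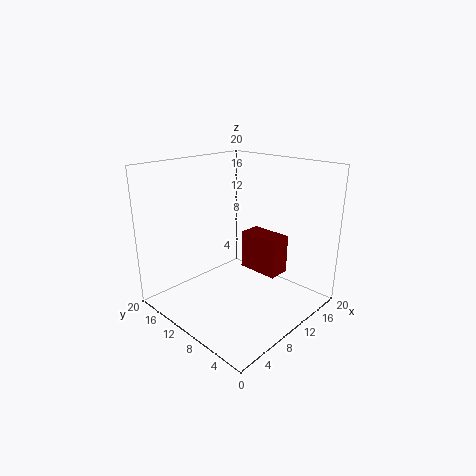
a = 15; b = 7.5; c = 2.5; p = 3.5; q = 6.5; col = 'maroon'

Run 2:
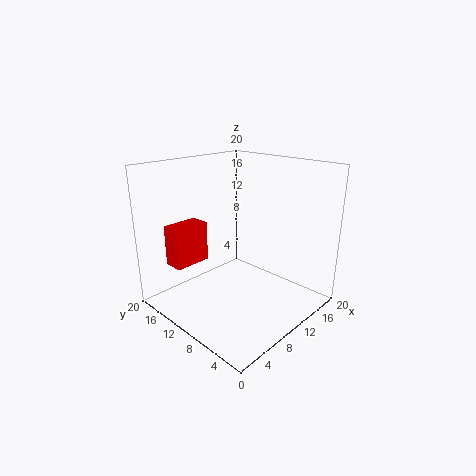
a = 4; b = 16; c = 5; p = 5.5; q = 3; col = 'red'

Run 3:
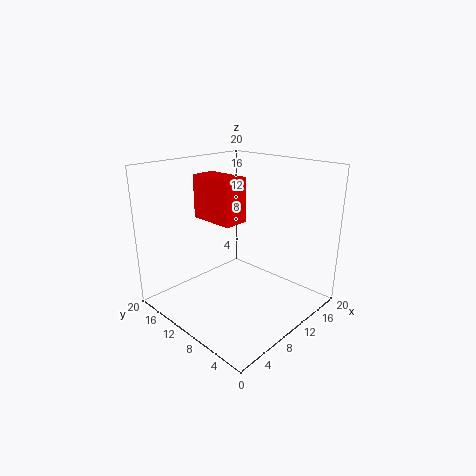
a = 7; b = 9; c = 12.5; p = 3.5; q = 6.5; col = 'red'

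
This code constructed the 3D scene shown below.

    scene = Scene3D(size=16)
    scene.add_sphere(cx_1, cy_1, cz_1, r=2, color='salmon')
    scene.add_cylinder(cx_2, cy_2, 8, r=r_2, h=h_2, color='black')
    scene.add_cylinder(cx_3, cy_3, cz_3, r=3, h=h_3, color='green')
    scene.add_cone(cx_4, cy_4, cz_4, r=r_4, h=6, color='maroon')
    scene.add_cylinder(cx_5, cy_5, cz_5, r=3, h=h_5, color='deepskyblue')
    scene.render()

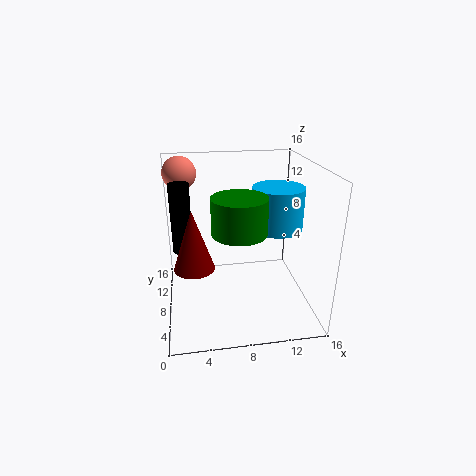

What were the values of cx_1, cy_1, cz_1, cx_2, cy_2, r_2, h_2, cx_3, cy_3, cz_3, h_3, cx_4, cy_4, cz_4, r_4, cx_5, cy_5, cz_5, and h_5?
cx_1 = 2, cy_1 = 14, cz_1 = 14, cx_2 = 2, cy_2 = 6, r_2 = 1, h_2 = 7, cx_3 = 8, cy_3 = 7, cz_3 = 9, h_3 = 4, cx_4 = 3, cy_4 = 4, cz_4 = 7, r_4 = 2, cx_5 = 13, cy_5 = 10, cz_5 = 8, h_5 = 5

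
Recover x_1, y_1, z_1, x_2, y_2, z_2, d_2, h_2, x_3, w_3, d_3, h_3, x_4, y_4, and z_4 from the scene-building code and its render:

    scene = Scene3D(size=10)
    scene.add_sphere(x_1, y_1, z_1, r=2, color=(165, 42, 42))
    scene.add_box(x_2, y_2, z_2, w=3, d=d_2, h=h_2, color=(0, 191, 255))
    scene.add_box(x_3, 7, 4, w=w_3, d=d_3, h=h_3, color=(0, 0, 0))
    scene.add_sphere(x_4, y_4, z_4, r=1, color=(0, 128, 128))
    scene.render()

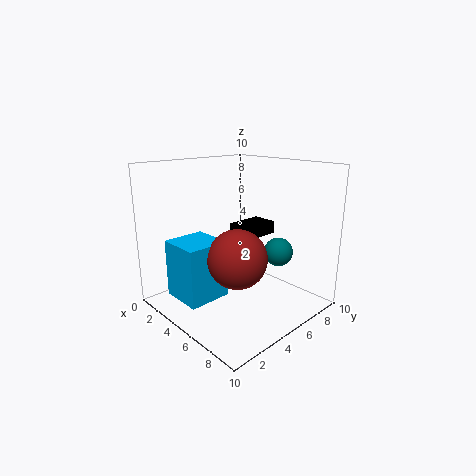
x_1 = 6, y_1 = 4, z_1 = 4, x_2 = 2, y_2 = 1, z_2 = 1, d_2 = 3, h_2 = 4, x_3 = 2, w_3 = 2, d_3 = 3, h_3 = 1, x_4 = 7, y_4 = 7, z_4 = 4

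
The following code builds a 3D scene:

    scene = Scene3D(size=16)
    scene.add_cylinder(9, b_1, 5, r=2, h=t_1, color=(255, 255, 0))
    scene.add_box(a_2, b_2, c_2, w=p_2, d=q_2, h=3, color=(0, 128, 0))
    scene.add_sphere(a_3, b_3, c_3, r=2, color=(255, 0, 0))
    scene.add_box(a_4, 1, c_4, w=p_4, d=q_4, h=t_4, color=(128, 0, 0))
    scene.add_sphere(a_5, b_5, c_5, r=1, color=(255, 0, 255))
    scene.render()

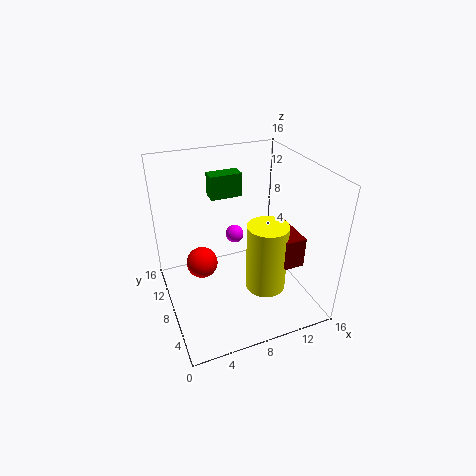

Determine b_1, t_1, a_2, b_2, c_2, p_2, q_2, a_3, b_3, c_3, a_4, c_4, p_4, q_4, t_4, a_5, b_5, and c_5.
b_1 = 3, t_1 = 7, a_2 = 7, b_2 = 14, c_2 = 10, p_2 = 4, q_2 = 2, a_3 = 5, b_3 = 13, c_3 = 2, a_4 = 10, c_4 = 8, p_4 = 2, q_4 = 5, t_4 = 3, a_5 = 8, b_5 = 9, c_5 = 8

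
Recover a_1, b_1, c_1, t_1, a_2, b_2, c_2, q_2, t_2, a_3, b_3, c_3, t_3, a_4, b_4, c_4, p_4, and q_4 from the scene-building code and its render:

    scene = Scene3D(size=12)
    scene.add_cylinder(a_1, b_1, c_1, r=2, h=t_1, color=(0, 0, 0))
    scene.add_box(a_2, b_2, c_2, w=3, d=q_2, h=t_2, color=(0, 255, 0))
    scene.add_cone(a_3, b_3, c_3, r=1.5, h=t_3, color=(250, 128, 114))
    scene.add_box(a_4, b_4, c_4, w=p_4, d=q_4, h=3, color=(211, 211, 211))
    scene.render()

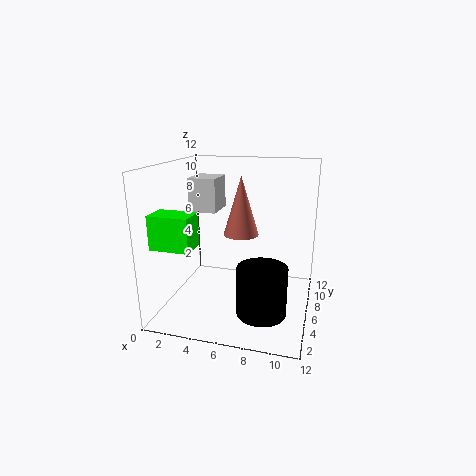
a_1 = 8.5, b_1 = 4, c_1 = 0.5, t_1 = 4, a_2 = 1, b_2 = 0.5, c_2 = 6.5, q_2 = 2, t_2 = 2.5, a_3 = 6, b_3 = 7, c_3 = 6, t_3 = 5, a_4 = 1, b_4 = 7.5, c_4 = 7.5, p_4 = 2.5, q_4 = 3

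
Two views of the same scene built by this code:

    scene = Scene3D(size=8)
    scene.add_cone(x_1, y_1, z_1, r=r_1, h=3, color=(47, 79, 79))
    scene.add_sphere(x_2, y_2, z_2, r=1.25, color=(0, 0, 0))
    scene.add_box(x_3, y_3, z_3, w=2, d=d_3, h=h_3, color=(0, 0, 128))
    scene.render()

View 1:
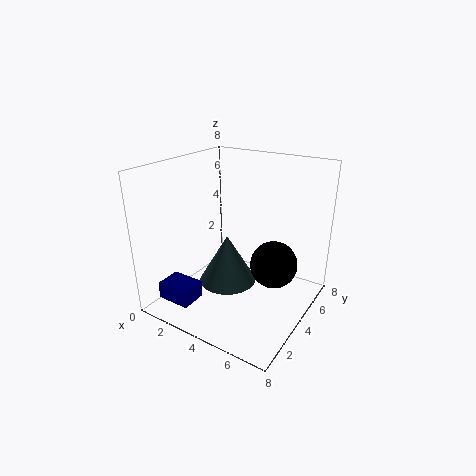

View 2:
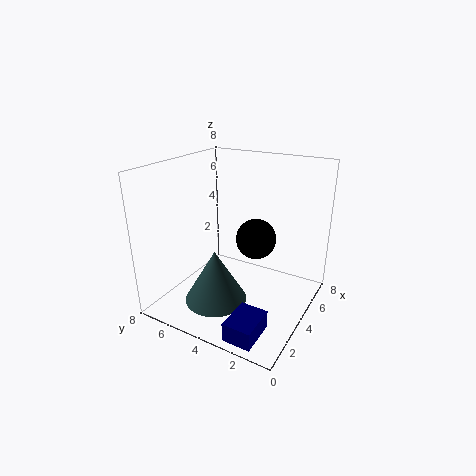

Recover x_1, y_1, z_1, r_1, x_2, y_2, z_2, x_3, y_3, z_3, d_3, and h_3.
x_1 = 2.75; y_1 = 4.75; z_1 = 0.5; r_1 = 1.75; x_2 = 6.25; y_2 = 4; z_2 = 3; x_3 = 0.25; y_3 = 1.25; z_3 = 0.25; d_3 = 1.5; h_3 = 1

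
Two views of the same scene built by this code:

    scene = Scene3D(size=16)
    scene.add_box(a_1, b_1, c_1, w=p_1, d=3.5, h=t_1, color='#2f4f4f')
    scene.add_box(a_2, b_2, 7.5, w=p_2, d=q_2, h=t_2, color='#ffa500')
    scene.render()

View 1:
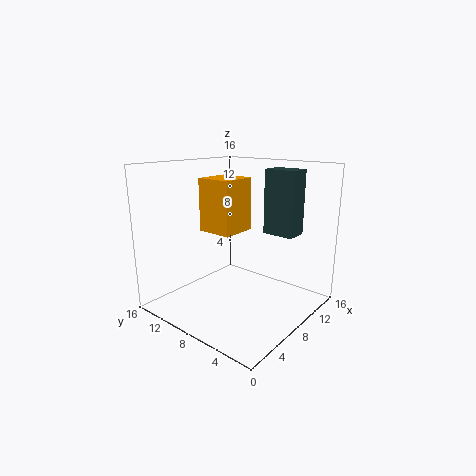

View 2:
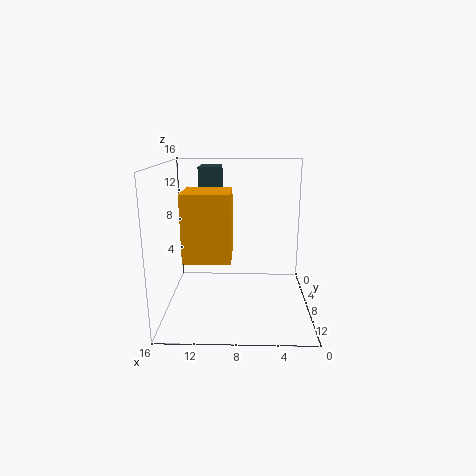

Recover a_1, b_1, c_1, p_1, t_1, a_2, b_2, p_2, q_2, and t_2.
a_1 = 10
b_1 = 2.5
c_1 = 8.5
p_1 = 2.5
t_1 = 7
a_2 = 8.5
b_2 = 10
p_2 = 4.5
q_2 = 4.5
t_2 = 6.5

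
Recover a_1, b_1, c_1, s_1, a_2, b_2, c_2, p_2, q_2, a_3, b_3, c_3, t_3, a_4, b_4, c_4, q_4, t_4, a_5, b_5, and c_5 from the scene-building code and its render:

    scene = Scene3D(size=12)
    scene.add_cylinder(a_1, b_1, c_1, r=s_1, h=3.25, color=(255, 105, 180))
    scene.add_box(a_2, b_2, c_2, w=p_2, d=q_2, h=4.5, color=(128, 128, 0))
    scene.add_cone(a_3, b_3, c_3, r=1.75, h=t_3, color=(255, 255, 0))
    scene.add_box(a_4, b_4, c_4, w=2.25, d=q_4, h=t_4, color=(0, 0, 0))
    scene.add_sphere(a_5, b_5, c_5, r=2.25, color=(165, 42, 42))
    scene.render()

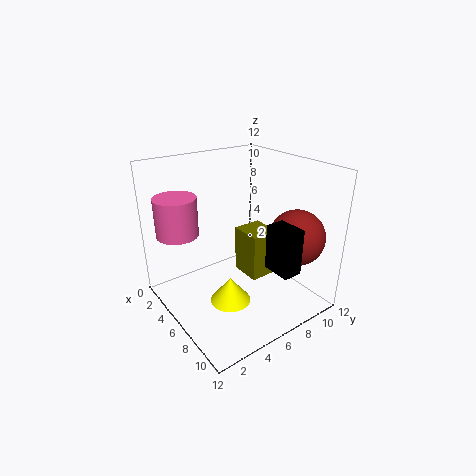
a_1 = 3; b_1 = 2; c_1 = 6.25; s_1 = 1.75; a_2 = 2.5; b_2 = 8.25; c_2 = 0.5; p_2 = 3; q_2 = 2.75; a_3 = 6.25; b_3 = 5; c_3 = 0.25; t_3 = 2.25; a_4 = 9.5; b_4 = 6; c_4 = 5; q_4 = 1.5; t_4 = 3.5; a_5 = 9.5; b_5 = 9.25; c_5 = 6.5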